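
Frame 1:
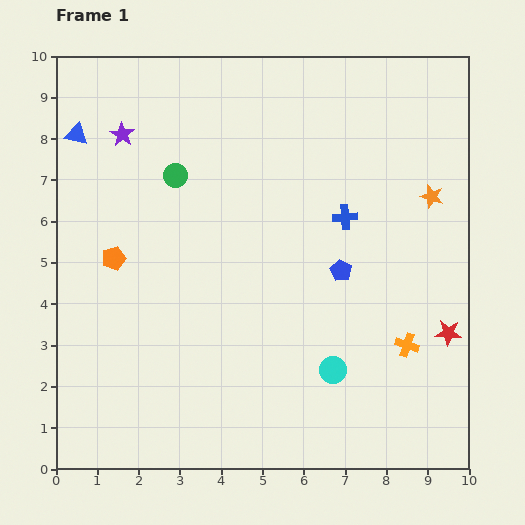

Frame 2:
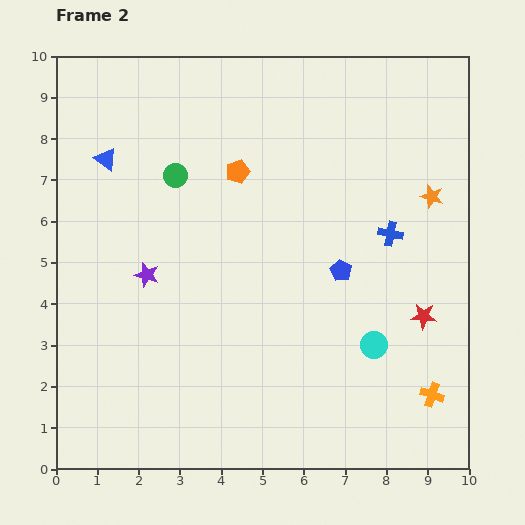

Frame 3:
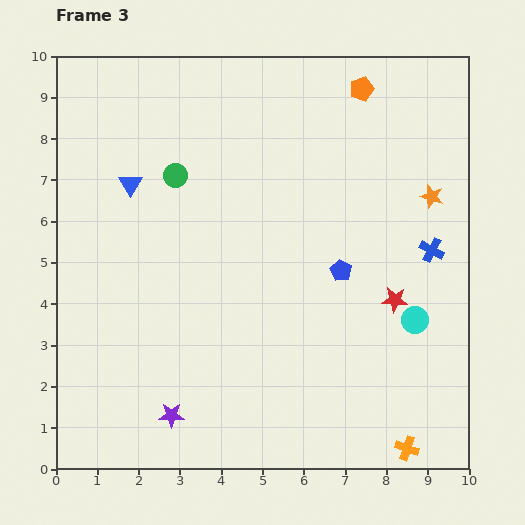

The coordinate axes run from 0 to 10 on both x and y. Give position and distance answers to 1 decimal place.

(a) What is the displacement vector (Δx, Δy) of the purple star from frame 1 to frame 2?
(0.6, -3.4)

The purple star was at (1.6, 8.1) in frame 1 and (2.2, 4.7) in frame 2.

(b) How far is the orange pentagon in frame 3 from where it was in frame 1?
7.3

The orange pentagon moved from (1.4, 5.1) to (7.4, 9.2), a distance of √(6.0² + 4.1²) ≈ 7.3.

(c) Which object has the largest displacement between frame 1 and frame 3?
the orange pentagon

(moved 7.3; next 6.9)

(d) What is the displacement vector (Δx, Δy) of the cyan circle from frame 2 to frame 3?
(1.0, 0.6)

The cyan circle was at (7.7, 3.0) in frame 2 and (8.7, 3.6) in frame 3.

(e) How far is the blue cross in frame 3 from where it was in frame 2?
1.1

The blue cross moved from (8.1, 5.7) to (9.1, 5.3), a distance of √(1.0² + 0.4²) ≈ 1.1.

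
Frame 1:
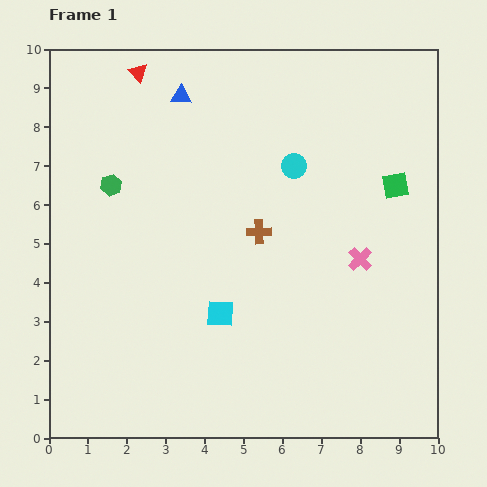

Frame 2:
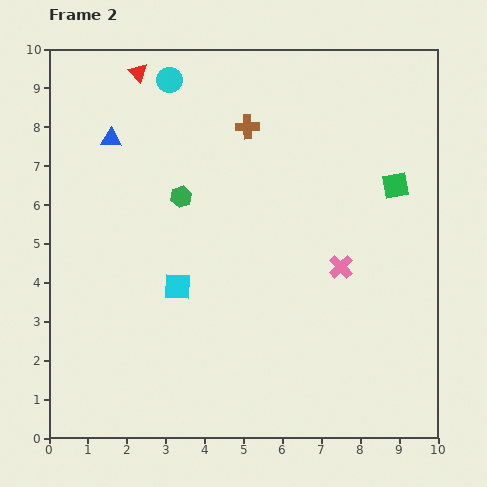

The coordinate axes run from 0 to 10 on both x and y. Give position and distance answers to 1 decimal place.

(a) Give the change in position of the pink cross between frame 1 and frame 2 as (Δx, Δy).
(-0.5, -0.2)

The pink cross was at (8.0, 4.6) in frame 1 and (7.5, 4.4) in frame 2.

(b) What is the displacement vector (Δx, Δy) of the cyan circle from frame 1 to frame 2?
(-3.2, 2.2)

The cyan circle was at (6.3, 7.0) in frame 1 and (3.1, 9.2) in frame 2.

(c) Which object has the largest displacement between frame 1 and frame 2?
the cyan circle

(moved 3.9; next 2.7)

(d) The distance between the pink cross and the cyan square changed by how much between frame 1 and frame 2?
+0.3

Distance in frame 1: 3.9. Distance in frame 2: 4.2.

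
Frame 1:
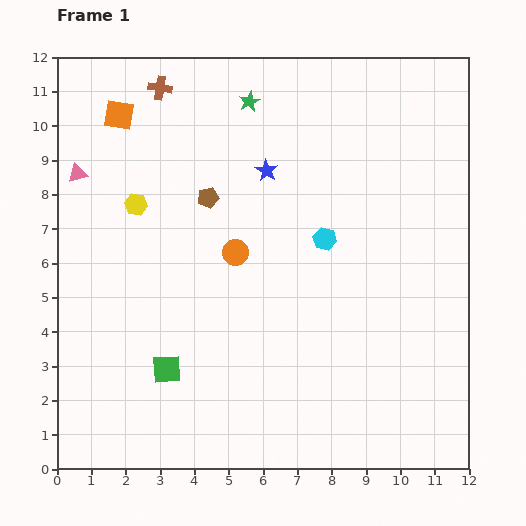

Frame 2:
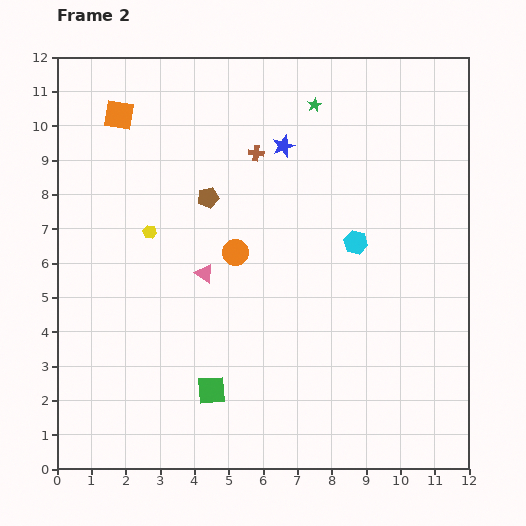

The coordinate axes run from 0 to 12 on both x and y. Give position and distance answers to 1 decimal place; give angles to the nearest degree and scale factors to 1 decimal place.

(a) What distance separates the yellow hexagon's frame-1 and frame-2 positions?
0.9

The yellow hexagon moved from (2.3, 7.7) to (2.7, 6.9), a distance of √(0.4² + 0.8²) ≈ 0.9.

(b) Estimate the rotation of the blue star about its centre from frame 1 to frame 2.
22° clockwise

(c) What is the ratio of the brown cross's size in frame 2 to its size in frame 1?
0.6×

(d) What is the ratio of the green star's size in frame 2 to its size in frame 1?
0.7×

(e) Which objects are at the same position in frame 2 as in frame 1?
the brown pentagon, the orange circle, the orange square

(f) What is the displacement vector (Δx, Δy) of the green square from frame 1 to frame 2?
(1.3, -0.6)

The green square was at (3.2, 2.9) in frame 1 and (4.5, 2.3) in frame 2.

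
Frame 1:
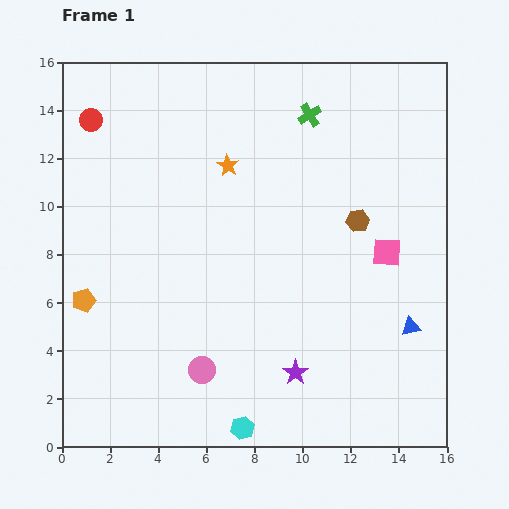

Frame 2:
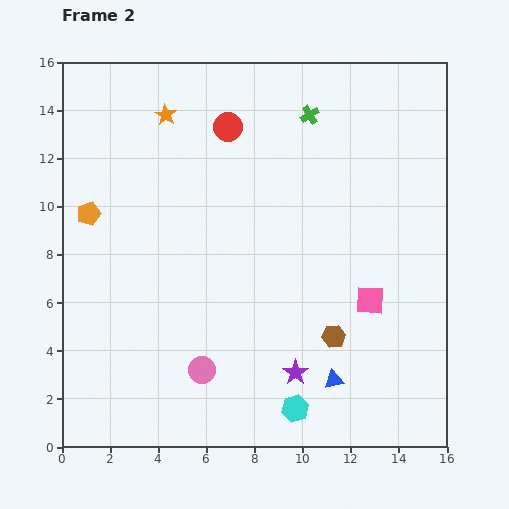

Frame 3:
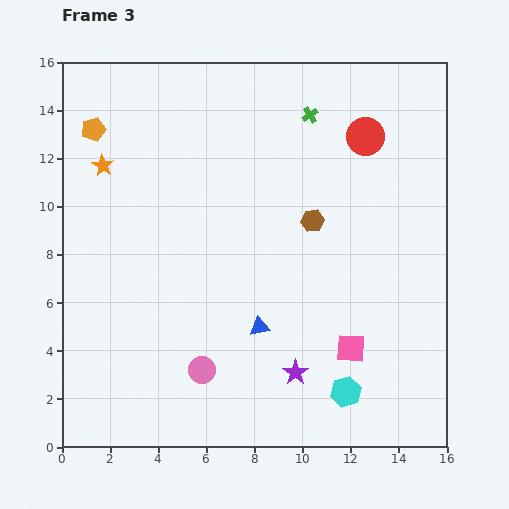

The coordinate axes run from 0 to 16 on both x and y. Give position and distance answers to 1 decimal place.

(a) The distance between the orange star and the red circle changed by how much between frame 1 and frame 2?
-3.4

Distance in frame 1: 6.0. Distance in frame 2: 2.6.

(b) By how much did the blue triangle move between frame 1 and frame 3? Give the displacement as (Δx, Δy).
(-6.3, 0.0)

The blue triangle was at (14.5, 5.0) in frame 1 and (8.2, 5.0) in frame 3.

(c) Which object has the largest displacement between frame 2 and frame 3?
the red circle

(moved 5.7; next 4.9)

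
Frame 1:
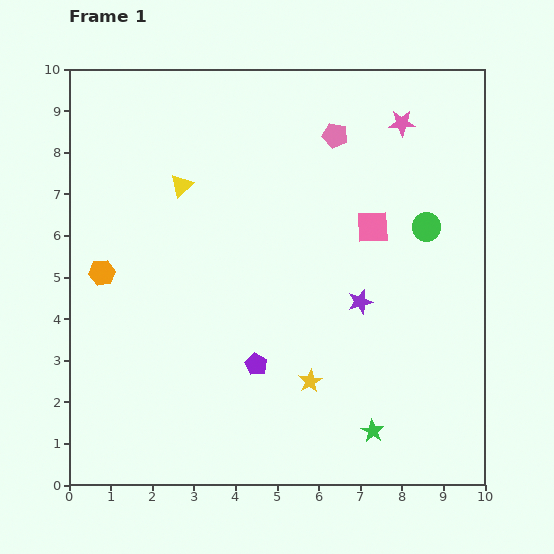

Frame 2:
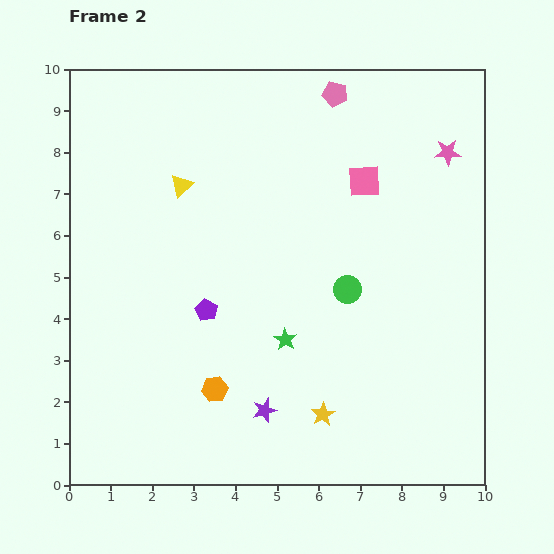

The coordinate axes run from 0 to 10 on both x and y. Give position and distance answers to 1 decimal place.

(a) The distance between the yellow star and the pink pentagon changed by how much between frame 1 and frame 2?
+1.8

Distance in frame 1: 5.9. Distance in frame 2: 7.7.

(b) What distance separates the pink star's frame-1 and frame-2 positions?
1.3

The pink star moved from (8.0, 8.7) to (9.1, 8.0), a distance of √(1.1² + 0.7²) ≈ 1.3.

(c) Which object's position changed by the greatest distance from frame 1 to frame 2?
the orange hexagon

(moved 3.9; next 3.5)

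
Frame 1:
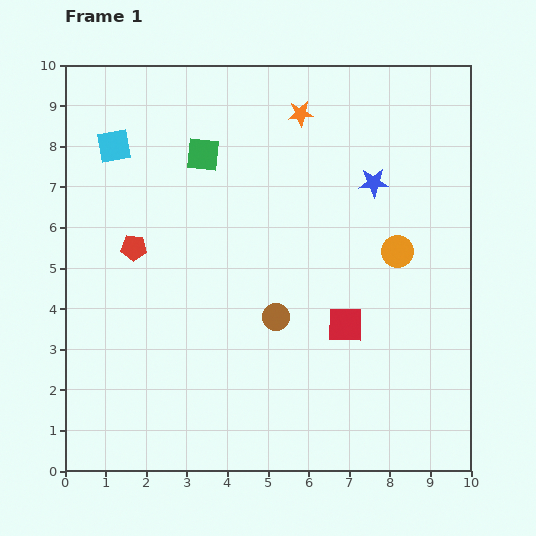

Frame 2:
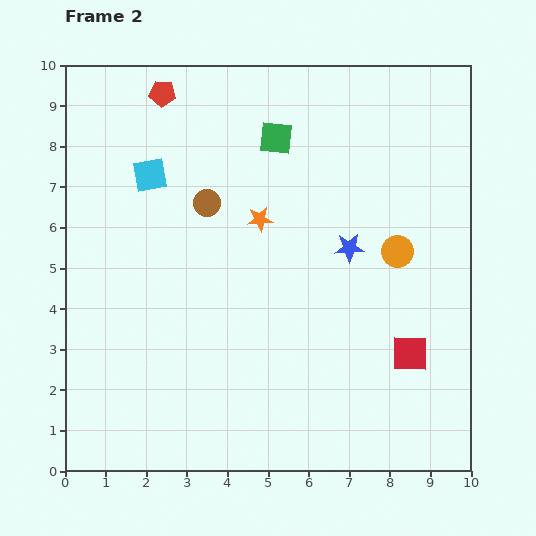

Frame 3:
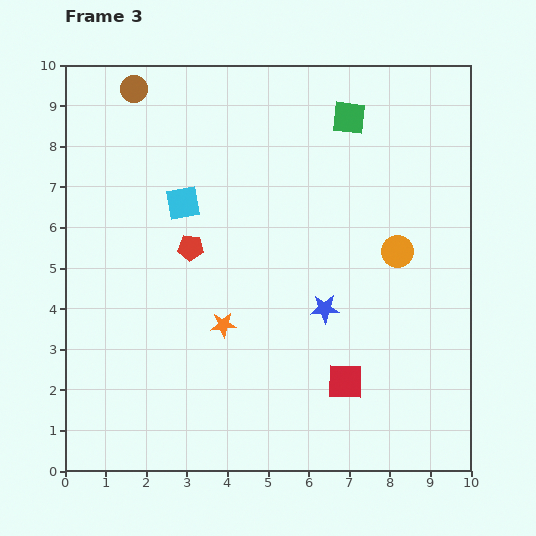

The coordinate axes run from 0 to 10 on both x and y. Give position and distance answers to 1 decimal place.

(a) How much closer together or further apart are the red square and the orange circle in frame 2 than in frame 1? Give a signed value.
+0.3

Distance in frame 1: 2.2. Distance in frame 2: 2.5.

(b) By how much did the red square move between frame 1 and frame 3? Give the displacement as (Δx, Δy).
(0.0, -1.4)

The red square was at (6.9, 3.6) in frame 1 and (6.9, 2.2) in frame 3.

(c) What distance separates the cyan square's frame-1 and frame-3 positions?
2.2

The cyan square moved from (1.2, 8.0) to (2.9, 6.6), a distance of √(1.7² + 1.4²) ≈ 2.2.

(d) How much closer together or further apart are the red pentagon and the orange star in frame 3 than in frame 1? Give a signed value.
-3.2

Distance in frame 1: 5.3. Distance in frame 3: 2.1.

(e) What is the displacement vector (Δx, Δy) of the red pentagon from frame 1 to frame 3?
(1.4, 0.0)

The red pentagon was at (1.7, 5.5) in frame 1 and (3.1, 5.5) in frame 3.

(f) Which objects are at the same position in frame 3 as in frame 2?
the orange circle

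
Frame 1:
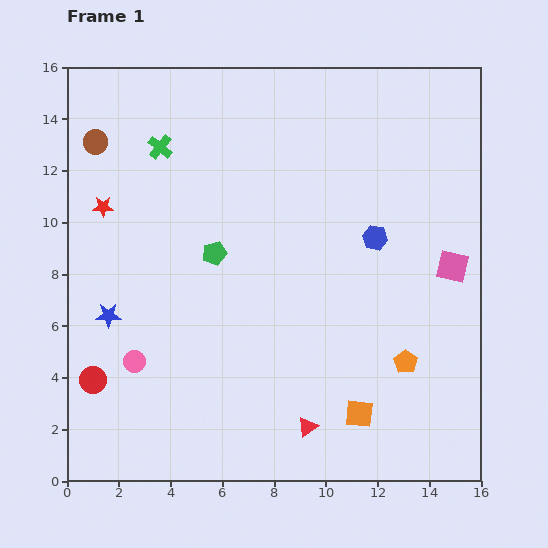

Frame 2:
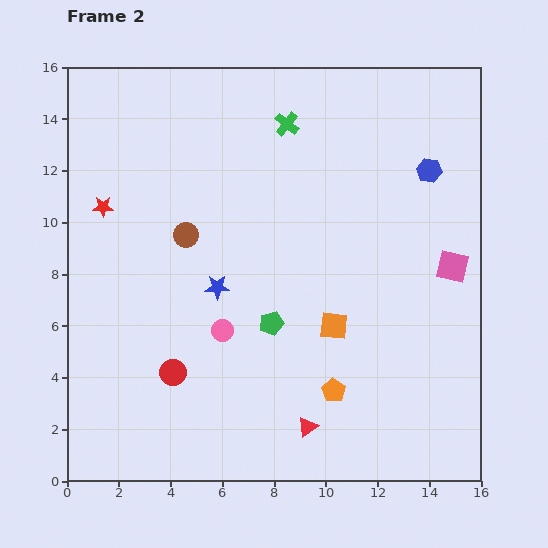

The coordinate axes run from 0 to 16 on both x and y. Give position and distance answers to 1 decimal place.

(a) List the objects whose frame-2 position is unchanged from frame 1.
the red star, the pink square, the red triangle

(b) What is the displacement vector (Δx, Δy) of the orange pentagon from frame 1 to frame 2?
(-2.8, -1.1)

The orange pentagon was at (13.1, 4.6) in frame 1 and (10.3, 3.5) in frame 2.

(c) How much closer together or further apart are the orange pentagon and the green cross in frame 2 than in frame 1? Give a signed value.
-2.1

Distance in frame 1: 12.6. Distance in frame 2: 10.5.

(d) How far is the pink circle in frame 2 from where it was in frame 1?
3.6

The pink circle moved from (2.6, 4.6) to (6.0, 5.8), a distance of √(3.4² + 1.2²) ≈ 3.6.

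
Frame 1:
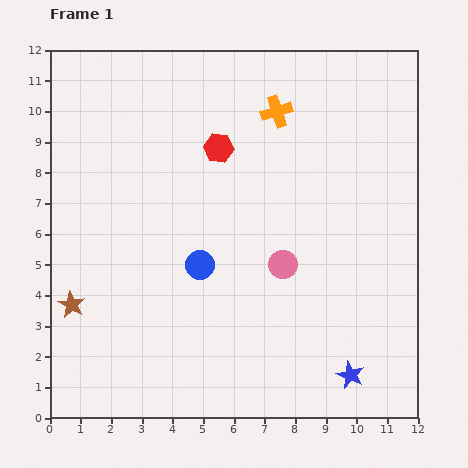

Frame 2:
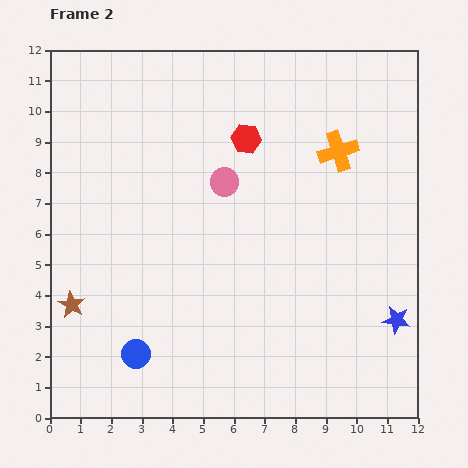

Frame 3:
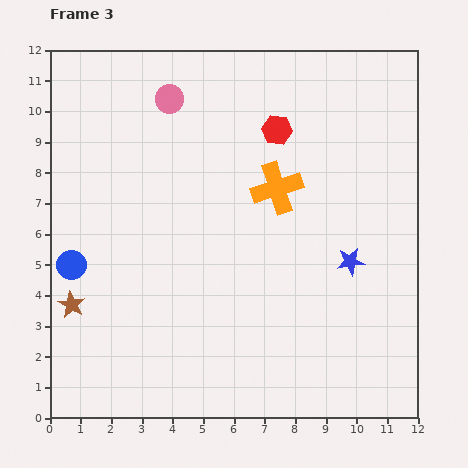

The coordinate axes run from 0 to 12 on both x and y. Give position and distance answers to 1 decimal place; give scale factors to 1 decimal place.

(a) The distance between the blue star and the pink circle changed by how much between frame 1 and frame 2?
+3.0

Distance in frame 1: 4.2. Distance in frame 2: 7.2.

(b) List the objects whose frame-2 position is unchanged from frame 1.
the brown star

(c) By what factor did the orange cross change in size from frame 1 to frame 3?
1.6×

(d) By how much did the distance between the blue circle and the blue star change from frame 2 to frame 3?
+0.5

Distance in frame 2: 8.6. Distance in frame 3: 9.1.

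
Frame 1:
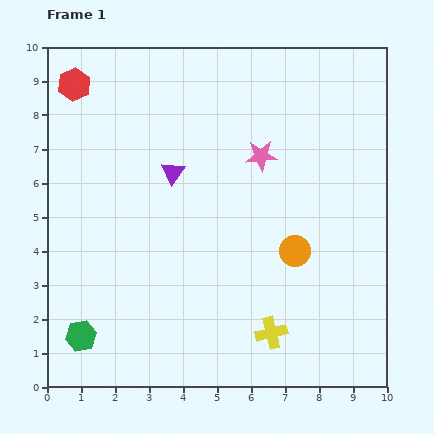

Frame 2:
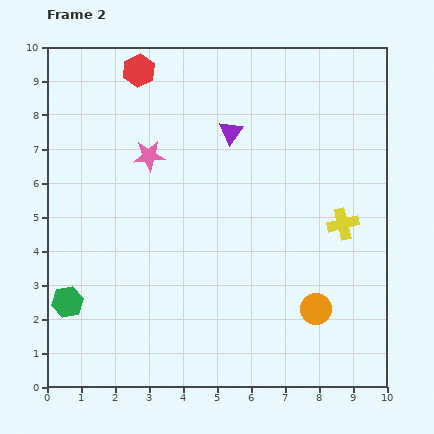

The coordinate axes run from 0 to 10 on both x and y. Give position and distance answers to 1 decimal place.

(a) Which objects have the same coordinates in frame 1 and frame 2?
none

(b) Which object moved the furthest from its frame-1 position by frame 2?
the yellow cross

(moved 3.8; next 3.3)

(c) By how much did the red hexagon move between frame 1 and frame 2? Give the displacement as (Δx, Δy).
(1.9, 0.4)

The red hexagon was at (0.8, 8.9) in frame 1 and (2.7, 9.3) in frame 2.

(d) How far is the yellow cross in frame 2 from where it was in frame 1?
3.8

The yellow cross moved from (6.6, 1.6) to (8.7, 4.8), a distance of √(2.1² + 3.2²) ≈ 3.8.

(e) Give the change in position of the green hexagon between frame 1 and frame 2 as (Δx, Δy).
(-0.4, 1.0)

The green hexagon was at (1.0, 1.5) in frame 1 and (0.6, 2.5) in frame 2.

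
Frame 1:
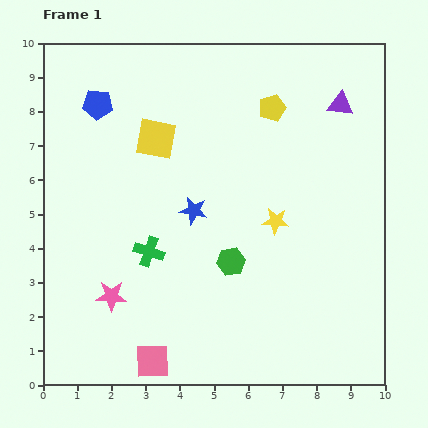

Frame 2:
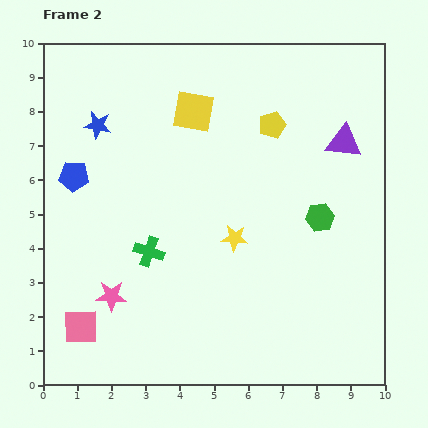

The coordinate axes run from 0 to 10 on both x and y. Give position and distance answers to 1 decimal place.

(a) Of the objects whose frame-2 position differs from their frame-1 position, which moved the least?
the yellow pentagon

(moved 0.5)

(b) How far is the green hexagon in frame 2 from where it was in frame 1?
2.9

The green hexagon moved from (5.5, 3.6) to (8.1, 4.9), a distance of √(2.6² + 1.3²) ≈ 2.9.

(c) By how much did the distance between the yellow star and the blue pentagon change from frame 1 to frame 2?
-1.2

Distance in frame 1: 6.2. Distance in frame 2: 5.0.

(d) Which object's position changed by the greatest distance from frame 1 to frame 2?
the blue star

(moved 3.8; next 2.9)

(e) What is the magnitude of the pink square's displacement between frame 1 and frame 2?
2.3

The pink square moved from (3.2, 0.7) to (1.1, 1.7), a distance of √(2.1² + 1.0²) ≈ 2.3.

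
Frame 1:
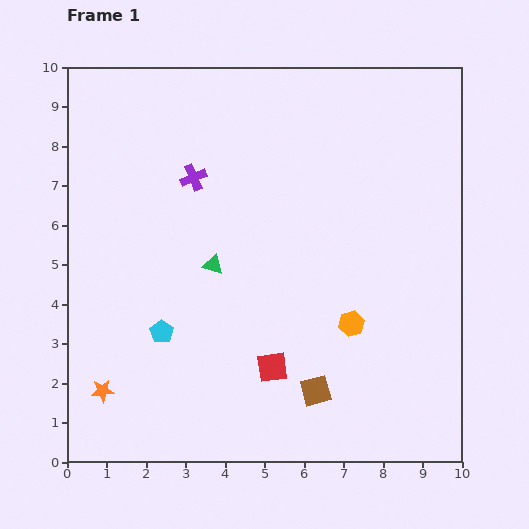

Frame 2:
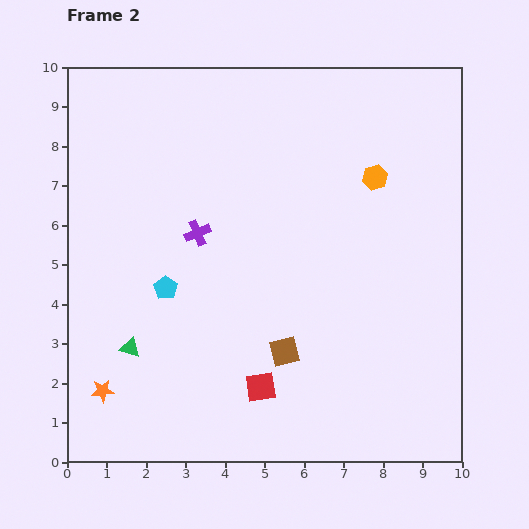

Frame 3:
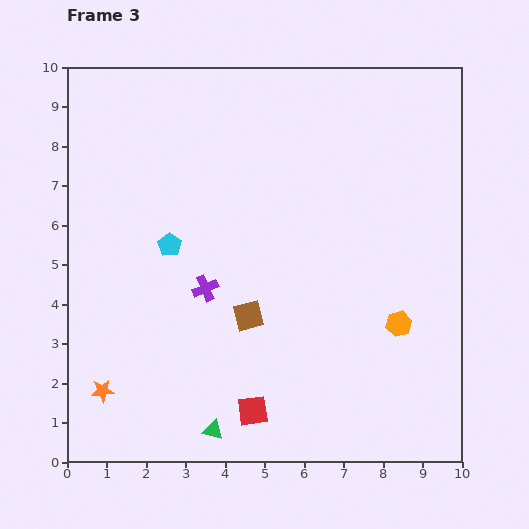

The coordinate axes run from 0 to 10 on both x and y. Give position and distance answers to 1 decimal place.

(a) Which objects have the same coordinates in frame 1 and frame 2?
the orange star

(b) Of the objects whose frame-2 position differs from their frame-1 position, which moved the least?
the red square

(moved 0.6)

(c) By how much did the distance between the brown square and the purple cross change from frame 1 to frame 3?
-4.9

Distance in frame 1: 6.2. Distance in frame 3: 1.3.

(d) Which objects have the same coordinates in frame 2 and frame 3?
the orange star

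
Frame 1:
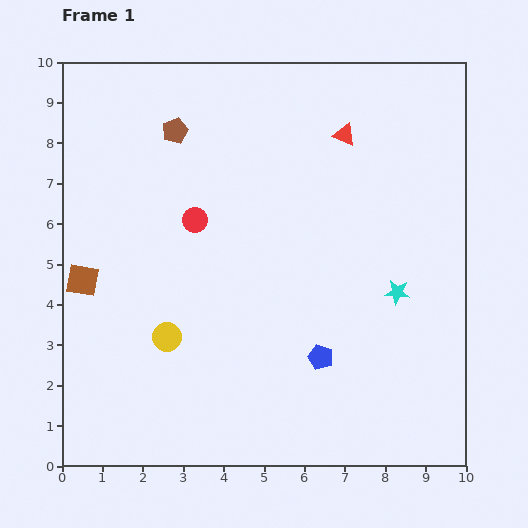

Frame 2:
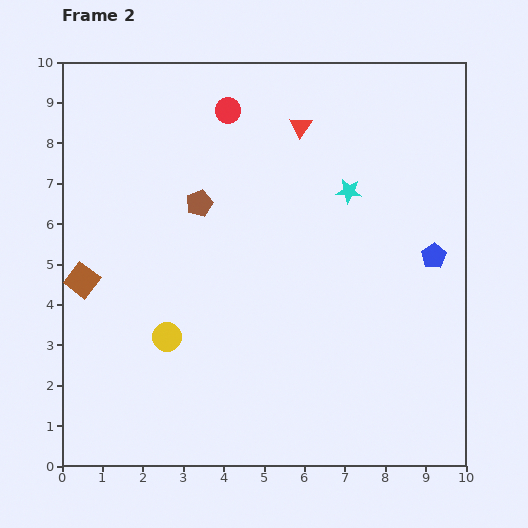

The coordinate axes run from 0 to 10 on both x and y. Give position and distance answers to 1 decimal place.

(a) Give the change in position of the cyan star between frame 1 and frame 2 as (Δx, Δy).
(-1.2, 2.5)

The cyan star was at (8.3, 4.3) in frame 1 and (7.1, 6.8) in frame 2.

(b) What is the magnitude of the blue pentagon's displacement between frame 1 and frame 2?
3.8

The blue pentagon moved from (6.4, 2.7) to (9.2, 5.2), a distance of √(2.8² + 2.5²) ≈ 3.8.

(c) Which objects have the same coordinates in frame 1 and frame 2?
the brown square, the yellow circle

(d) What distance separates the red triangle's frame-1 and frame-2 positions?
1.1

The red triangle moved from (7.0, 8.2) to (5.9, 8.4), a distance of √(1.1² + 0.2²) ≈ 1.1.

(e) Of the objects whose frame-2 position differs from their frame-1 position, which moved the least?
the red triangle

(moved 1.1)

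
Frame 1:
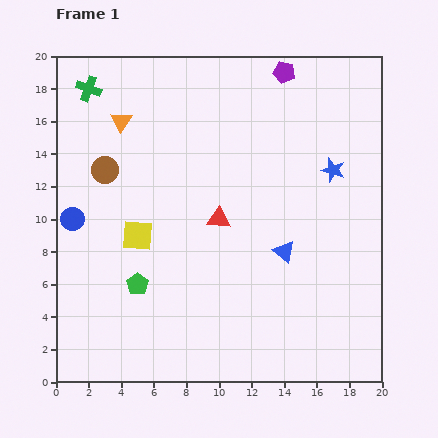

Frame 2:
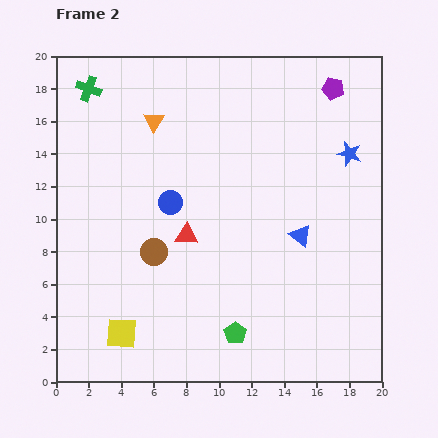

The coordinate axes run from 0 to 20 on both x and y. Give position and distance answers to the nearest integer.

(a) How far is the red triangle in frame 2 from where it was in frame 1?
2

The red triangle moved from (10, 10) to (8, 9), a distance of √(2² + 1²) ≈ 2.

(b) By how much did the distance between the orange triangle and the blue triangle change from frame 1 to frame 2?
-2

Distance in frame 1: 13. Distance in frame 2: 11.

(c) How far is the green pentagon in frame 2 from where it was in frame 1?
7

The green pentagon moved from (5, 6) to (11, 3), a distance of √(6² + 3²) ≈ 7.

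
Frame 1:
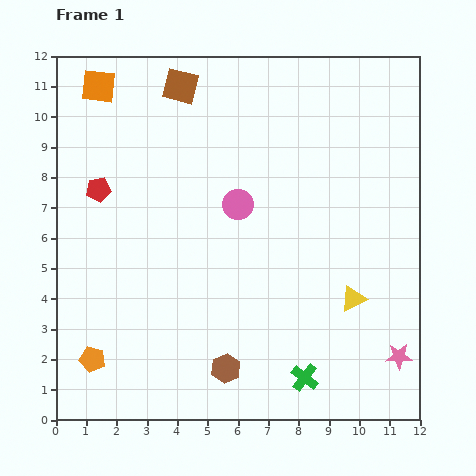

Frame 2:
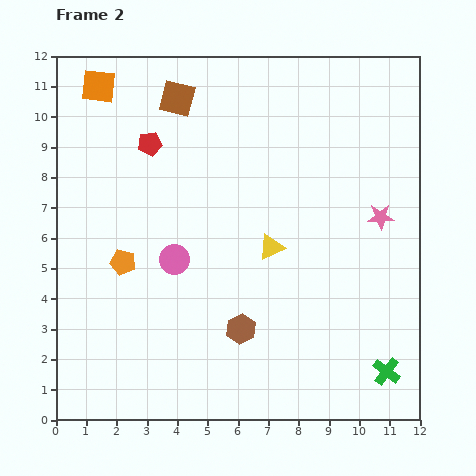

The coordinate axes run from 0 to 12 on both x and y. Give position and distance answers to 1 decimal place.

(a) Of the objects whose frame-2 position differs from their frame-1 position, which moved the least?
the brown square

(moved 0.4)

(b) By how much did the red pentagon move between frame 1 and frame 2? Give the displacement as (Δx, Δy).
(1.7, 1.5)

The red pentagon was at (1.4, 7.6) in frame 1 and (3.1, 9.1) in frame 2.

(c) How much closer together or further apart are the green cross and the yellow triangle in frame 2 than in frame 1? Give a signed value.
+2.5

Distance in frame 1: 3.1. Distance in frame 2: 5.6.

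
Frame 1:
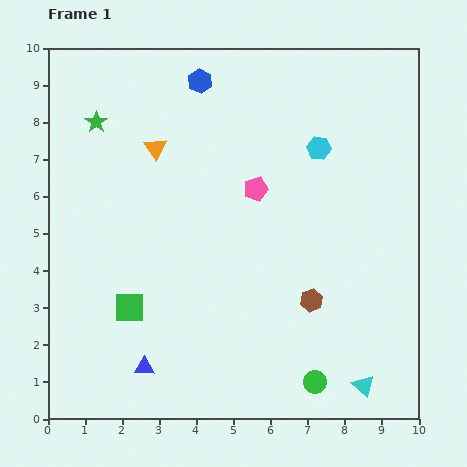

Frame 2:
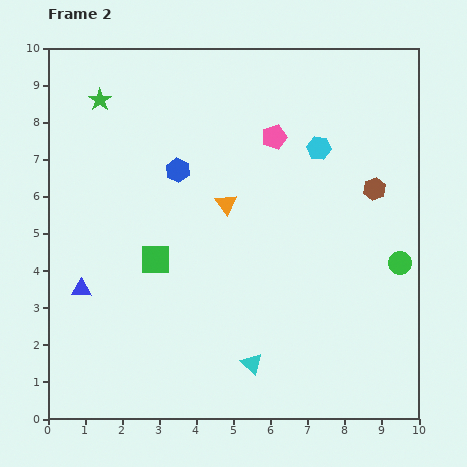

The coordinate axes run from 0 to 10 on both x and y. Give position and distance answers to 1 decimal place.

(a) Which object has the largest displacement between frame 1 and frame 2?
the green circle

(moved 3.9; next 3.4)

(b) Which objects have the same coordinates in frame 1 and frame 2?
the cyan hexagon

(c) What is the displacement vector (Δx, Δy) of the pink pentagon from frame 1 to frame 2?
(0.5, 1.4)

The pink pentagon was at (5.6, 6.2) in frame 1 and (6.1, 7.6) in frame 2.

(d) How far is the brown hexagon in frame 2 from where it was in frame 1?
3.4

The brown hexagon moved from (7.1, 3.2) to (8.8, 6.2), a distance of √(1.7² + 3.0²) ≈ 3.4.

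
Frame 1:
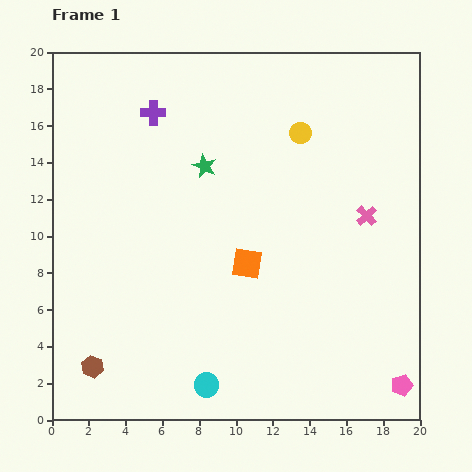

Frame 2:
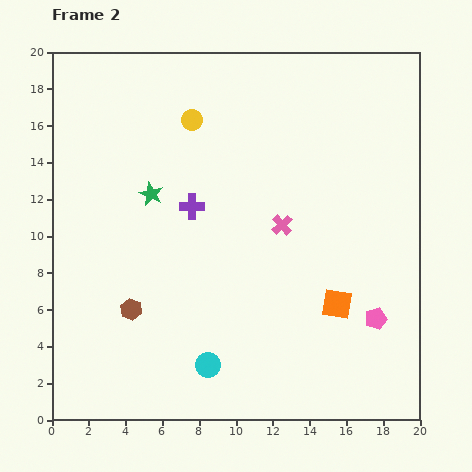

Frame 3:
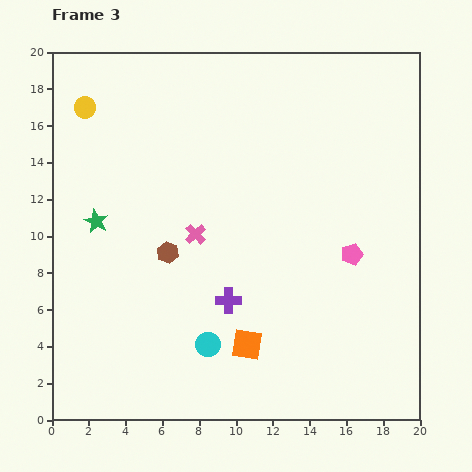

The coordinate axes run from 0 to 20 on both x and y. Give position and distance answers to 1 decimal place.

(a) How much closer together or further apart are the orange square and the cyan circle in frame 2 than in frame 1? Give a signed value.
+0.7

Distance in frame 1: 7.0. Distance in frame 2: 7.7.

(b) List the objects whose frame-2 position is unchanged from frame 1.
none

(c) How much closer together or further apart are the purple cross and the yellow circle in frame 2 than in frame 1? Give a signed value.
-3.4

Distance in frame 1: 8.1. Distance in frame 2: 4.7.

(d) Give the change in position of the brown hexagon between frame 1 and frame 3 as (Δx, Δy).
(4.1, 6.2)

The brown hexagon was at (2.2, 2.9) in frame 1 and (6.3, 9.1) in frame 3.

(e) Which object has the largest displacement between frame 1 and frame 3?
the yellow circle

(moved 11.8; next 11.0)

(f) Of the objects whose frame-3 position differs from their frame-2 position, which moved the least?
the cyan circle

(moved 1.1)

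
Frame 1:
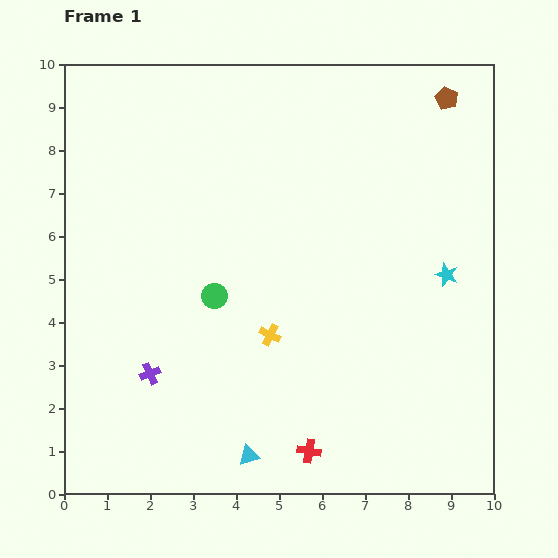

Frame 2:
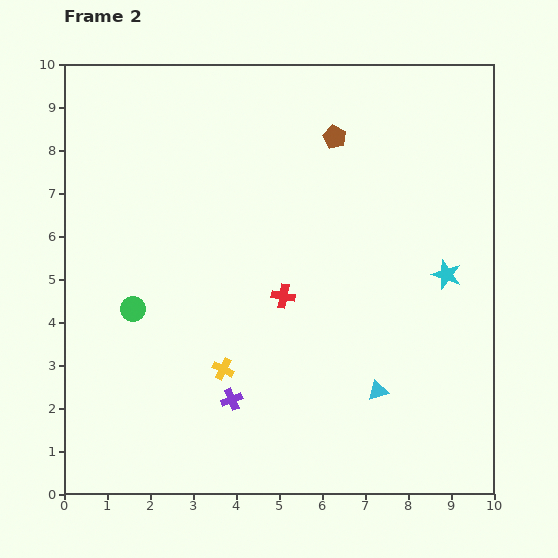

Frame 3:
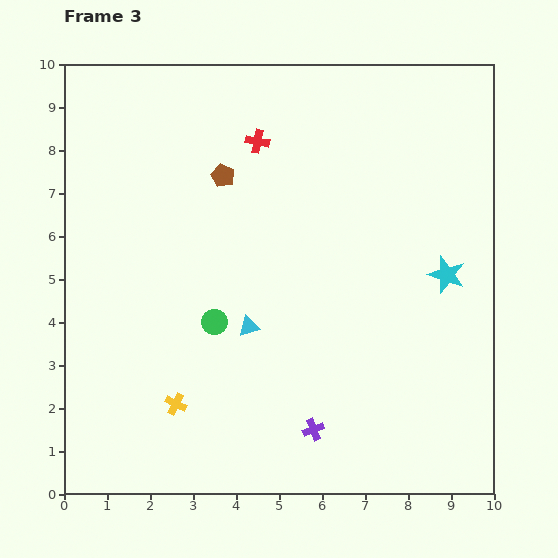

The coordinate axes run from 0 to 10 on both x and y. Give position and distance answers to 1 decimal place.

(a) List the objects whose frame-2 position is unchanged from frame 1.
the cyan star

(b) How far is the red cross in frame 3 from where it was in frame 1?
7.3

The red cross moved from (5.7, 1.0) to (4.5, 8.2), a distance of √(1.2² + 7.2²) ≈ 7.3.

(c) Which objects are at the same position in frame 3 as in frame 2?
the cyan star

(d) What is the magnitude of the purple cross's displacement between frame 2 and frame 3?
2.0

The purple cross moved from (3.9, 2.2) to (5.8, 1.5), a distance of √(1.9² + 0.7²) ≈ 2.0.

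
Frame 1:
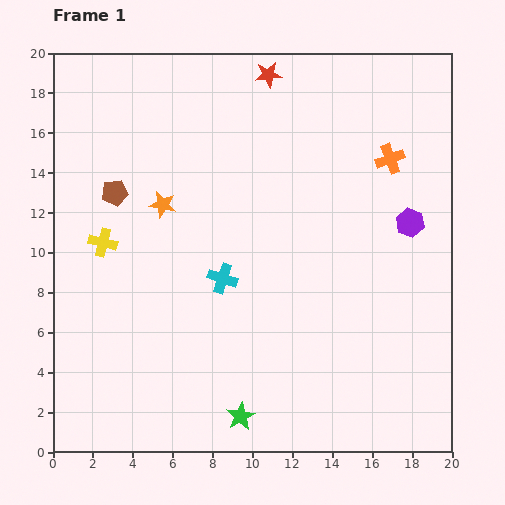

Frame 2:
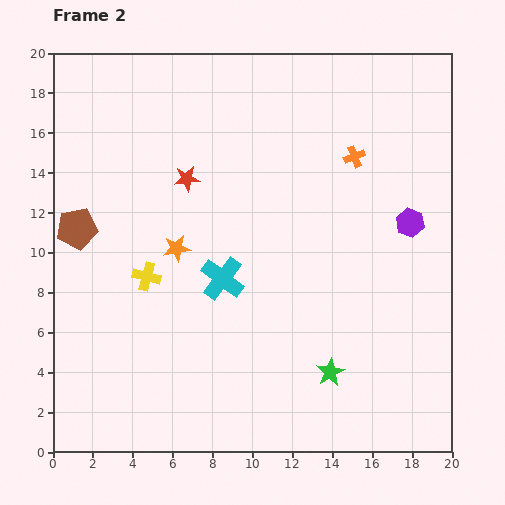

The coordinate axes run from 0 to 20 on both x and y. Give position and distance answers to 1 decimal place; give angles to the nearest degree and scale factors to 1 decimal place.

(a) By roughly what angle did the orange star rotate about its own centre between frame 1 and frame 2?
21° counter-clockwise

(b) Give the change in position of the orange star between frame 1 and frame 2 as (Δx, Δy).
(0.7, -2.2)

The orange star was at (5.5, 12.4) in frame 1 and (6.2, 10.2) in frame 2.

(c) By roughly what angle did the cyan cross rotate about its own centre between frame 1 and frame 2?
19° clockwise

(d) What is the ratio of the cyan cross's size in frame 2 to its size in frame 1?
1.5×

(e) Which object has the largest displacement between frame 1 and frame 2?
the red star

(moved 6.6; next 5.0)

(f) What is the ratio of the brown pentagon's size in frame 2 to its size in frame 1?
1.6×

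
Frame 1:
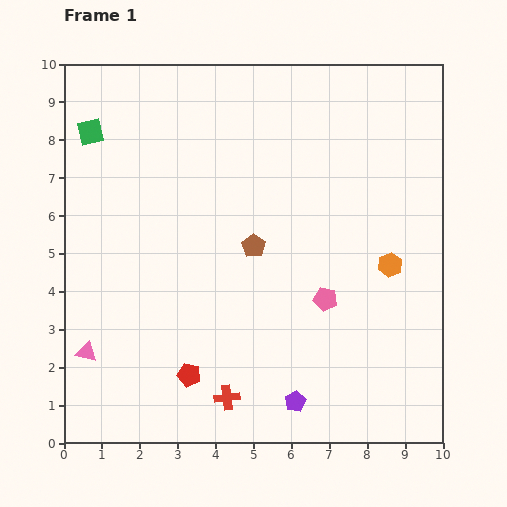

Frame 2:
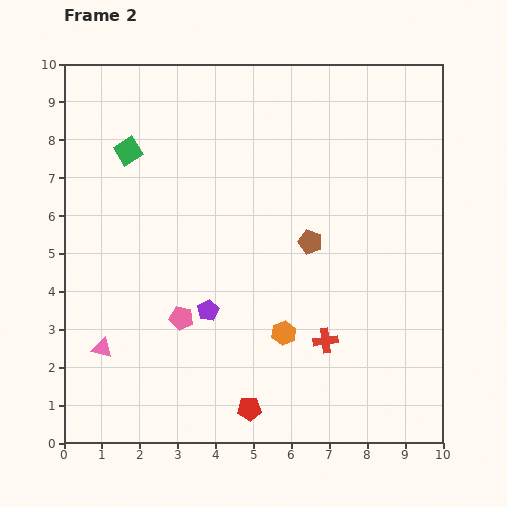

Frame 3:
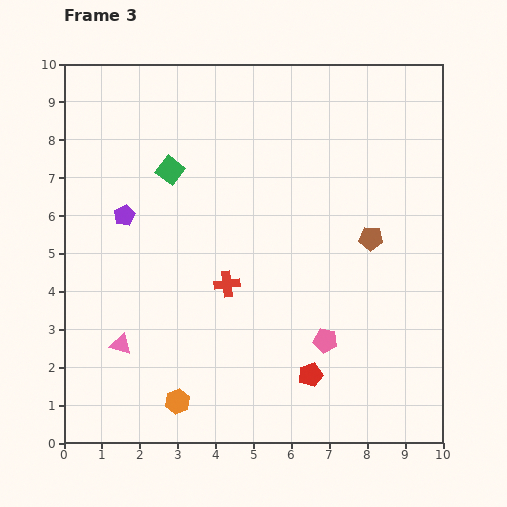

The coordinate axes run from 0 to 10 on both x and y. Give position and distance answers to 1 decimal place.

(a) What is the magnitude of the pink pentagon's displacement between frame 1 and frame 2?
3.8

The pink pentagon moved from (6.9, 3.8) to (3.1, 3.3), a distance of √(3.8² + 0.5²) ≈ 3.8.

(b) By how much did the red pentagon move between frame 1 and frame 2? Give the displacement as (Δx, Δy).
(1.6, -0.9)

The red pentagon was at (3.3, 1.8) in frame 1 and (4.9, 0.9) in frame 2.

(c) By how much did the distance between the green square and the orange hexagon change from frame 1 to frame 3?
-2.5

Distance in frame 1: 8.6. Distance in frame 3: 6.1.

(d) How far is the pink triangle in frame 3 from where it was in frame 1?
0.9

The pink triangle moved from (0.6, 2.4) to (1.5, 2.6), a distance of √(0.9² + 0.2²) ≈ 0.9.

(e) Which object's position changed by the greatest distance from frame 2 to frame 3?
the pink pentagon

(moved 3.8; next 3.3)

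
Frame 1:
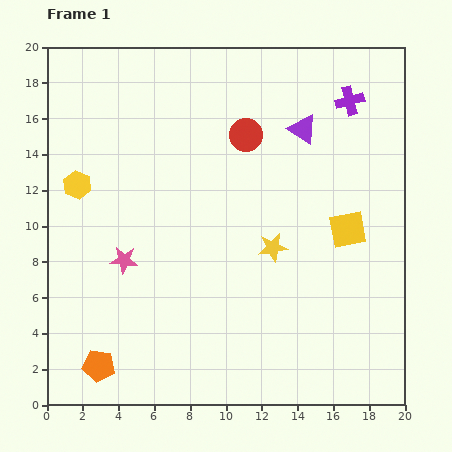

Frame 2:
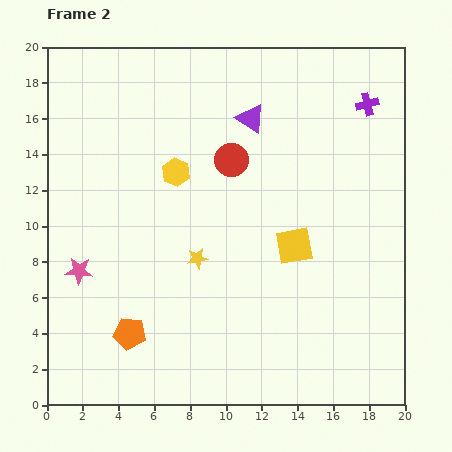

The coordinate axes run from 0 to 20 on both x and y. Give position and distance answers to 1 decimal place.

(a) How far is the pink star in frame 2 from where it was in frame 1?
2.6

The pink star moved from (4.3, 8.1) to (1.8, 7.5), a distance of √(2.5² + 0.6²) ≈ 2.6.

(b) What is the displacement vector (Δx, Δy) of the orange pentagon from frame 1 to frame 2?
(1.7, 1.8)

The orange pentagon was at (2.9, 2.2) in frame 1 and (4.6, 4.0) in frame 2.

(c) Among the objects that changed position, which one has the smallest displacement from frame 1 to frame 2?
the purple cross

(moved 1.0)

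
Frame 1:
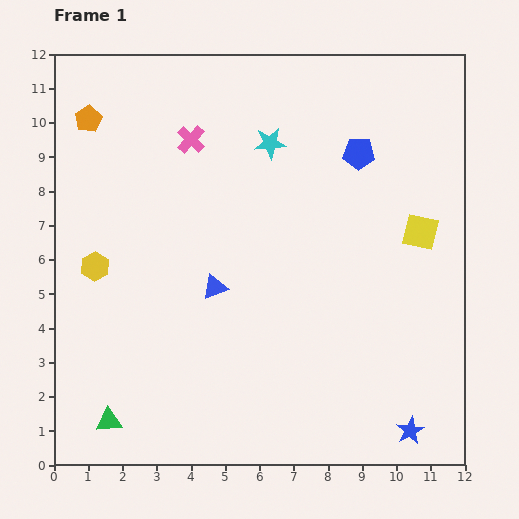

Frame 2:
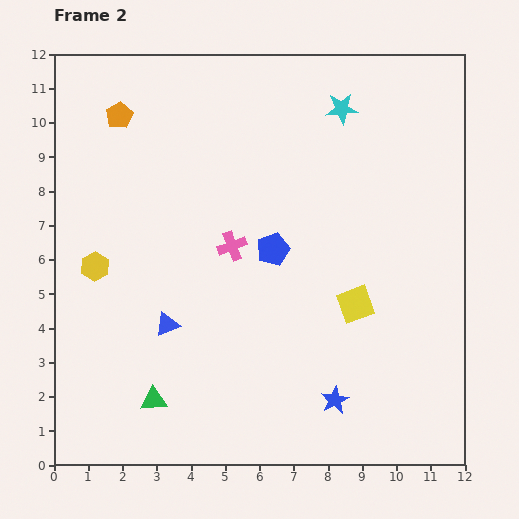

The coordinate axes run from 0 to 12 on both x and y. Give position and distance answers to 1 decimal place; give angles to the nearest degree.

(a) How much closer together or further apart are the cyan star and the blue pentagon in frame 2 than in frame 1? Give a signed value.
+2.0

Distance in frame 1: 2.6. Distance in frame 2: 4.6.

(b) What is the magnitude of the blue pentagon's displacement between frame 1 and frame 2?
3.8

The blue pentagon moved from (8.9, 9.1) to (6.4, 6.3), a distance of √(2.5² + 2.8²) ≈ 3.8.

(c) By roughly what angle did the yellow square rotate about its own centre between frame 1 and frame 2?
33° counter-clockwise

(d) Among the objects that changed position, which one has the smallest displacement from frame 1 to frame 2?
the orange pentagon

(moved 0.9)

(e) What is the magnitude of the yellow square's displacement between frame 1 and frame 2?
2.8

The yellow square moved from (10.7, 6.8) to (8.8, 4.7), a distance of √(1.9² + 2.1²) ≈ 2.8.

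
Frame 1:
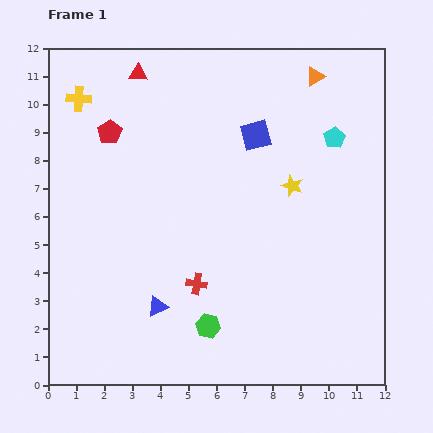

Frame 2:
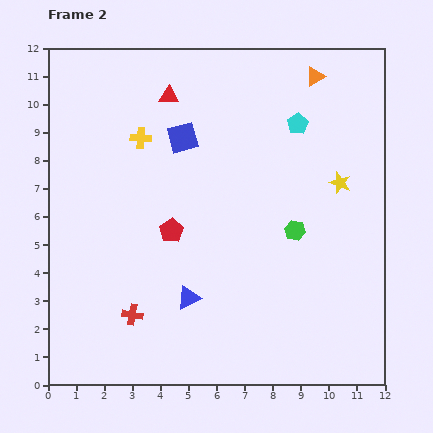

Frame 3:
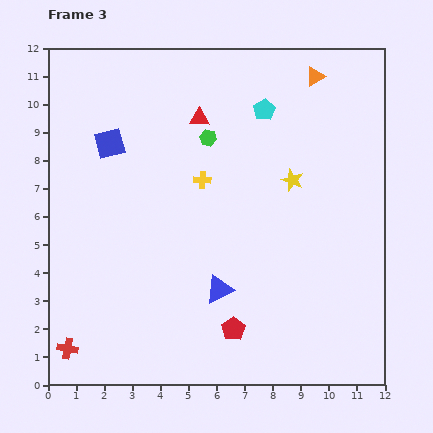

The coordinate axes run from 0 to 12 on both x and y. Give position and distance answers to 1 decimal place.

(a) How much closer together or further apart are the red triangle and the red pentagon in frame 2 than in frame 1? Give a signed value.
+2.5

Distance in frame 1: 2.3. Distance in frame 2: 4.8.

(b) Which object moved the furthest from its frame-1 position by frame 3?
the red pentagon

(moved 8.3; next 6.7)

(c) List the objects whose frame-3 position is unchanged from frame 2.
the orange triangle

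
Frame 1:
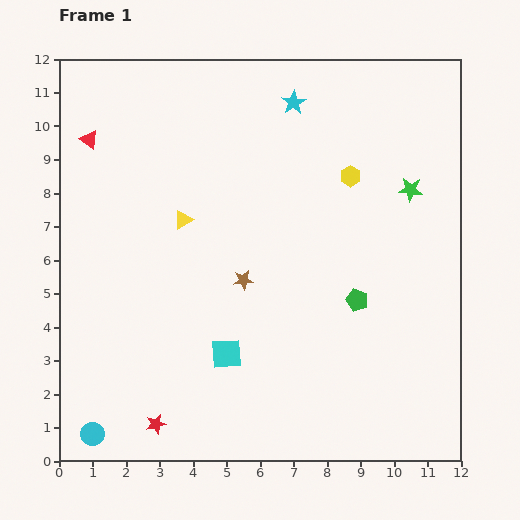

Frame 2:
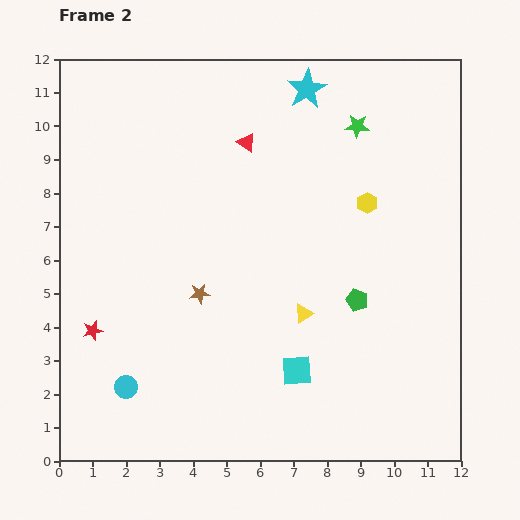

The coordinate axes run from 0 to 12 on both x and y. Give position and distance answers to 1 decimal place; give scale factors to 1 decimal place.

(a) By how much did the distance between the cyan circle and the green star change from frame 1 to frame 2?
-1.6

Distance in frame 1: 12.0. Distance in frame 2: 10.4.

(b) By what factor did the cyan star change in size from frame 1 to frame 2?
1.7×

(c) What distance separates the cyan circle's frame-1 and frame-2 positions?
1.7

The cyan circle moved from (1.0, 0.8) to (2.0, 2.2), a distance of √(1.0² + 1.4²) ≈ 1.7.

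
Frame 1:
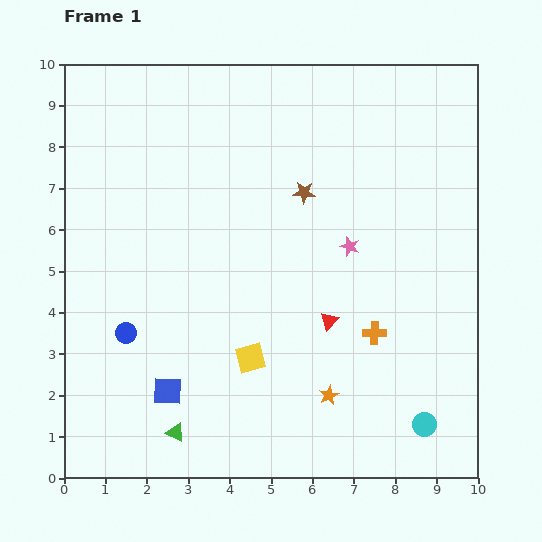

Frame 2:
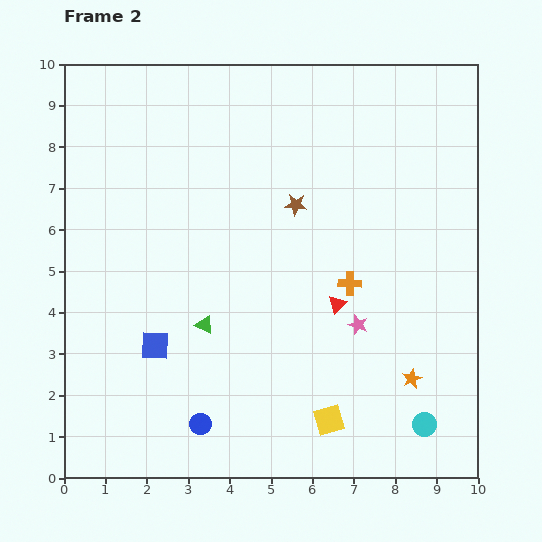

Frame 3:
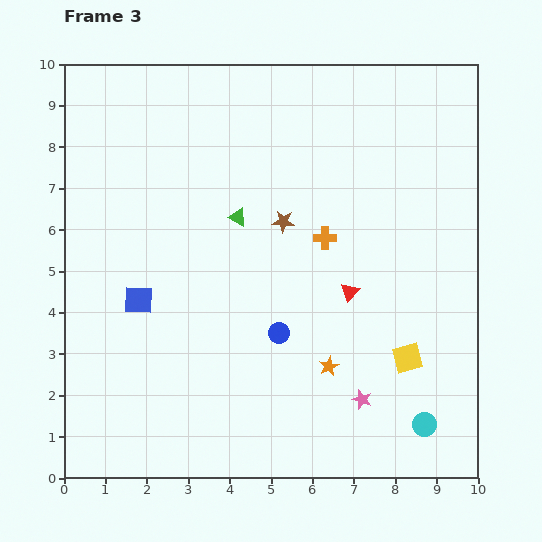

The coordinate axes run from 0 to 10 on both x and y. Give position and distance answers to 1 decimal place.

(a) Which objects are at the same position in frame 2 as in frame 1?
the cyan circle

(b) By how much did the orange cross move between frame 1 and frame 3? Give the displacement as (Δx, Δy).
(-1.2, 2.3)

The orange cross was at (7.5, 3.5) in frame 1 and (6.3, 5.8) in frame 3.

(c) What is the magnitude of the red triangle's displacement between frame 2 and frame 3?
0.4

The red triangle moved from (6.6, 4.2) to (6.9, 4.5), a distance of √(0.3² + 0.3²) ≈ 0.4.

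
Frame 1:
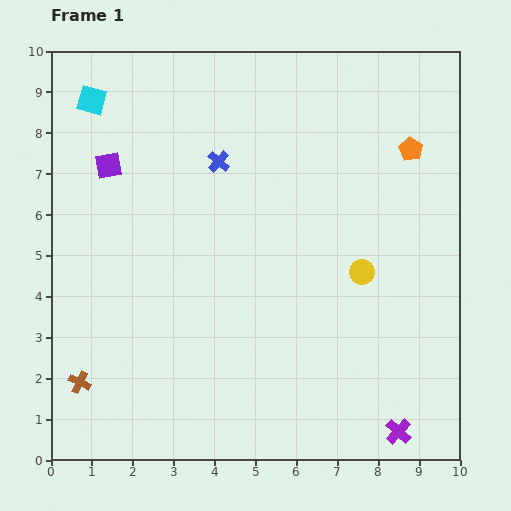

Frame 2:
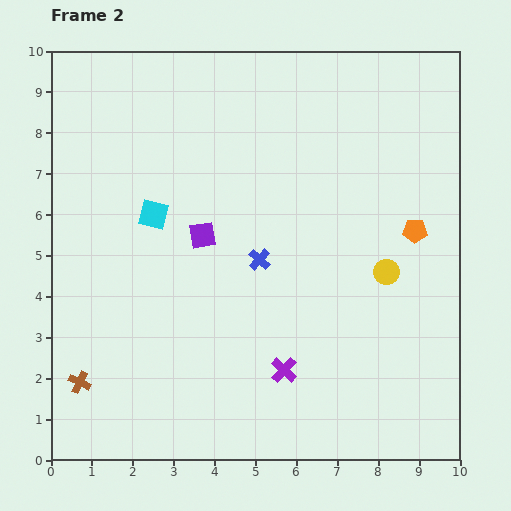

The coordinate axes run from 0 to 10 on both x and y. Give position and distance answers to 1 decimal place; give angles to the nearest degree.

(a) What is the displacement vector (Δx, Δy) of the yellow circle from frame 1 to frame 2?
(0.6, 0.0)

The yellow circle was at (7.6, 4.6) in frame 1 and (8.2, 4.6) in frame 2.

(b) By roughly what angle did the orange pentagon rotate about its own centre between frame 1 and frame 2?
31° counter-clockwise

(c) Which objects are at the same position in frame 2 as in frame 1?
the brown cross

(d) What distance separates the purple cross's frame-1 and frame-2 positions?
3.2

The purple cross moved from (8.5, 0.7) to (5.7, 2.2), a distance of √(2.8² + 1.5²) ≈ 3.2.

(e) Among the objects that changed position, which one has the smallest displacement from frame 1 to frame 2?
the yellow circle

(moved 0.6)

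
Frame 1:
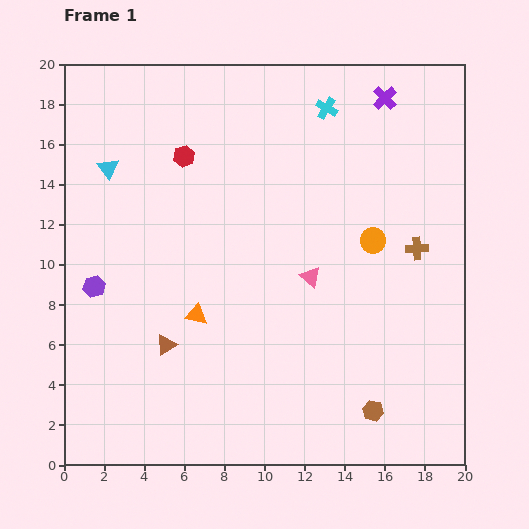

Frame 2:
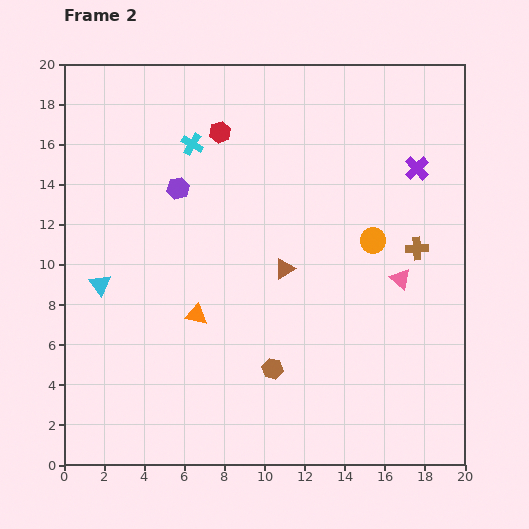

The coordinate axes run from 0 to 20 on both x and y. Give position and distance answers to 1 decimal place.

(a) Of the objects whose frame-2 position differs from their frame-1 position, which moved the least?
the red hexagon

(moved 2.2)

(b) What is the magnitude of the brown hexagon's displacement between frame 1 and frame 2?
5.4

The brown hexagon moved from (15.4, 2.7) to (10.4, 4.8), a distance of √(5.0² + 2.1²) ≈ 5.4.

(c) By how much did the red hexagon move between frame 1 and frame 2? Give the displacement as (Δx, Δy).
(1.8, 1.2)

The red hexagon was at (6.0, 15.4) in frame 1 and (7.8, 16.6) in frame 2.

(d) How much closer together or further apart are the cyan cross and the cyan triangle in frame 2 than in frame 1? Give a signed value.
-2.9

Distance in frame 1: 11.3. Distance in frame 2: 8.4.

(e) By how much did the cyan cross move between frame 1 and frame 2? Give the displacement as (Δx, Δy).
(-6.7, -1.8)

The cyan cross was at (13.1, 17.8) in frame 1 and (6.4, 16.0) in frame 2.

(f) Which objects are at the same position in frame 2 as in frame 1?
the brown cross, the orange triangle, the orange circle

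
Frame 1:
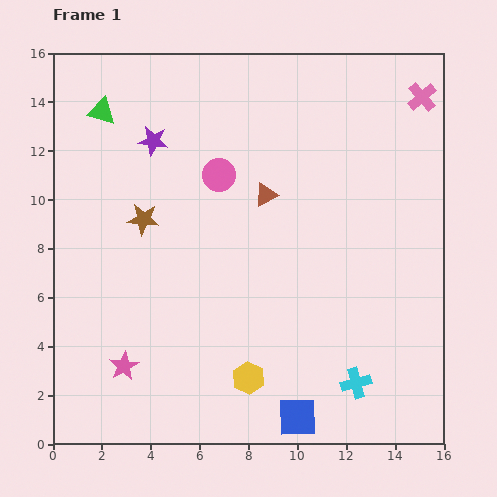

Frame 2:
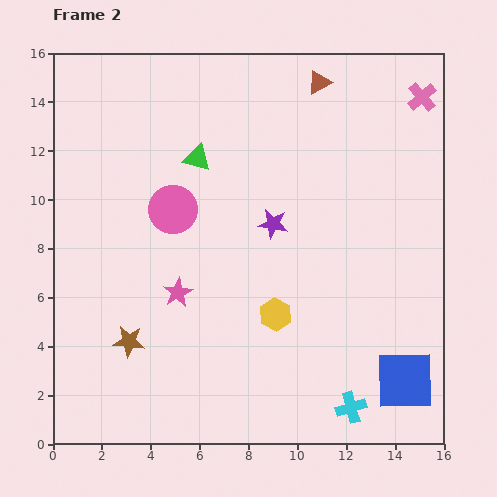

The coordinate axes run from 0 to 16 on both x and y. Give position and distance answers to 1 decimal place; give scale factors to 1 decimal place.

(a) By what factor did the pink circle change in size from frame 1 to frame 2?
1.5×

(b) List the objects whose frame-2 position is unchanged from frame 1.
the pink cross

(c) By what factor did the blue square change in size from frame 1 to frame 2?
1.5×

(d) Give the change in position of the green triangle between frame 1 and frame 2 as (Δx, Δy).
(3.9, -1.9)

The green triangle was at (2.0, 13.6) in frame 1 and (5.9, 11.7) in frame 2.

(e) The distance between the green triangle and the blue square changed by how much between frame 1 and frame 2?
-2.3

Distance in frame 1: 14.8. Distance in frame 2: 12.5.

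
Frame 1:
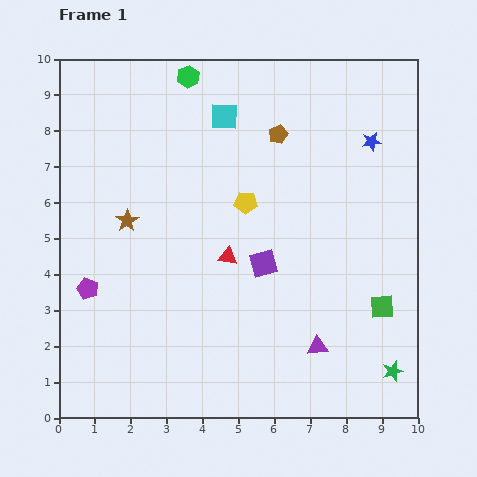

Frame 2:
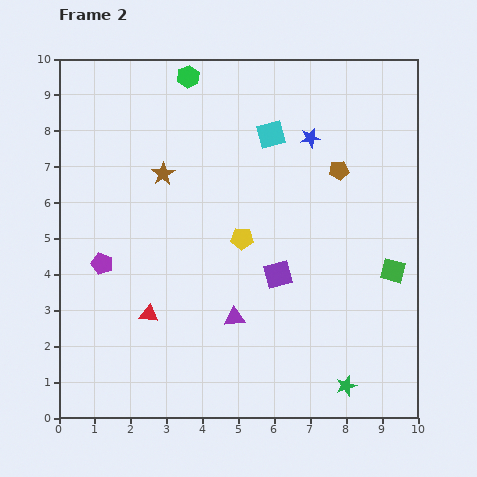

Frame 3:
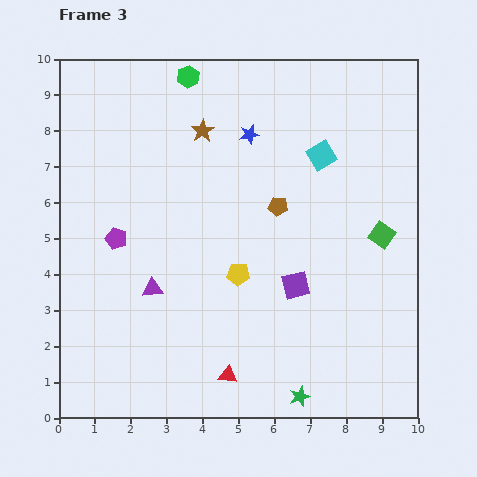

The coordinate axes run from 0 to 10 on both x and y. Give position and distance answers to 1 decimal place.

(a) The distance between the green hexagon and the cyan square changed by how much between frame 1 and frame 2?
+1.3

Distance in frame 1: 1.5. Distance in frame 2: 2.8.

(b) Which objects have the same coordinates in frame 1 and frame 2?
the green hexagon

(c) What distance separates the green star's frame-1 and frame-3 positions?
2.7

The green star moved from (9.3, 1.3) to (6.7, 0.6), a distance of √(2.6² + 0.7²) ≈ 2.7.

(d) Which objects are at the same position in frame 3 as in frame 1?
the green hexagon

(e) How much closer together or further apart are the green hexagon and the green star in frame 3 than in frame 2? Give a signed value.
-0.3

Distance in frame 2: 9.7. Distance in frame 3: 9.4.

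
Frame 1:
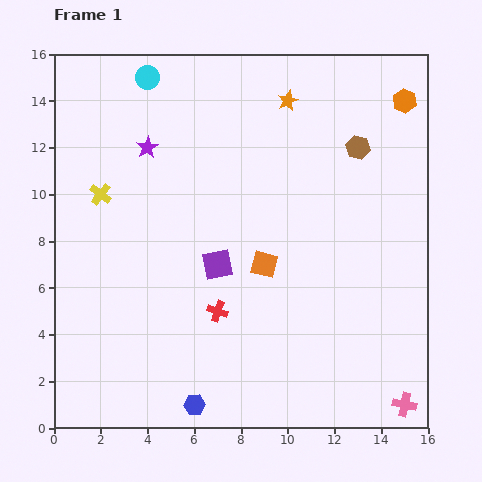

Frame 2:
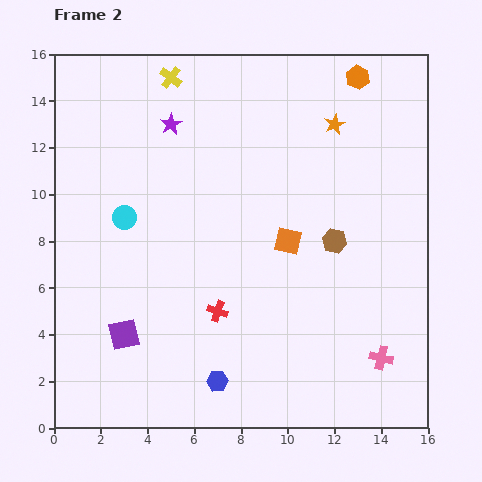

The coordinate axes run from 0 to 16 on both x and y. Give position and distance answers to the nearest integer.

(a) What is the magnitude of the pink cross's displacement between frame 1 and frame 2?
2

The pink cross moved from (15, 1) to (14, 3), a distance of √(1² + 2²) ≈ 2.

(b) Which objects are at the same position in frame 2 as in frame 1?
the red cross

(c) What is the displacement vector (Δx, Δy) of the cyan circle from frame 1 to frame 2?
(-1, -6)

The cyan circle was at (4, 15) in frame 1 and (3, 9) in frame 2.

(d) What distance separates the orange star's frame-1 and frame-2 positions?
2

The orange star moved from (10, 14) to (12, 13), a distance of √(2² + 1²) ≈ 2.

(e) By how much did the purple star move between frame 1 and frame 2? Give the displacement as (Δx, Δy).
(1, 1)

The purple star was at (4, 12) in frame 1 and (5, 13) in frame 2.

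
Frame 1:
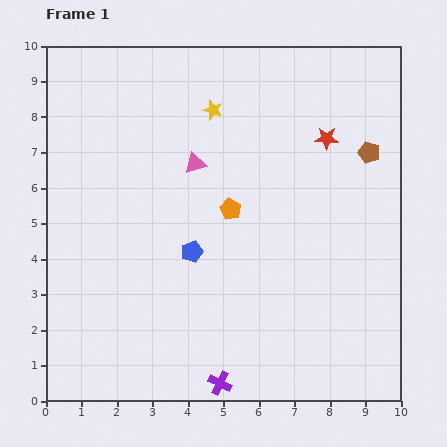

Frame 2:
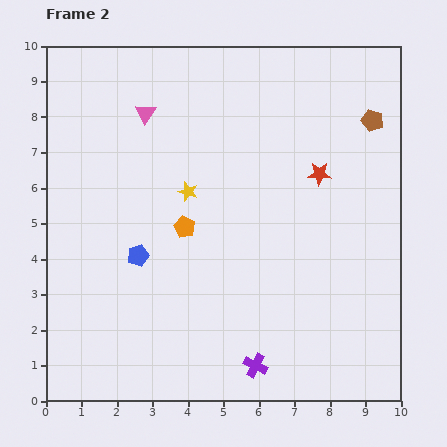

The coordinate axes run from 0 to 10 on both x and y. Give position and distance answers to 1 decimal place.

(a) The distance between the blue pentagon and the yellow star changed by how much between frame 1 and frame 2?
-1.7

Distance in frame 1: 4.0. Distance in frame 2: 2.3.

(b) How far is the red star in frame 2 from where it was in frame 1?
1.0

The red star moved from (7.9, 7.4) to (7.7, 6.4), a distance of √(0.2² + 1.0²) ≈ 1.0.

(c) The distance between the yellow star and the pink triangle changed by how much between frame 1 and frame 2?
+0.9

Distance in frame 1: 1.6. Distance in frame 2: 2.5.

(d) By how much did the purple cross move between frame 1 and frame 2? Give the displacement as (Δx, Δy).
(1.0, 0.5)

The purple cross was at (4.9, 0.5) in frame 1 and (5.9, 1.0) in frame 2.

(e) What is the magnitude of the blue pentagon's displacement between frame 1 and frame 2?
1.5

The blue pentagon moved from (4.1, 4.2) to (2.6, 4.1), a distance of √(1.5² + 0.1²) ≈ 1.5.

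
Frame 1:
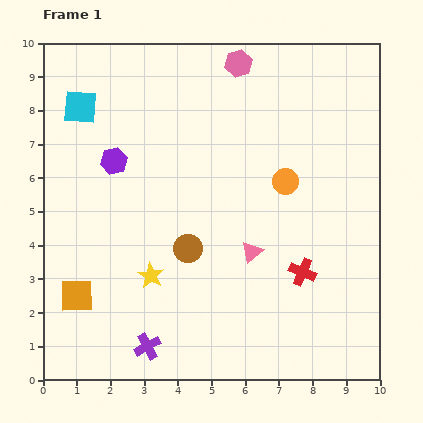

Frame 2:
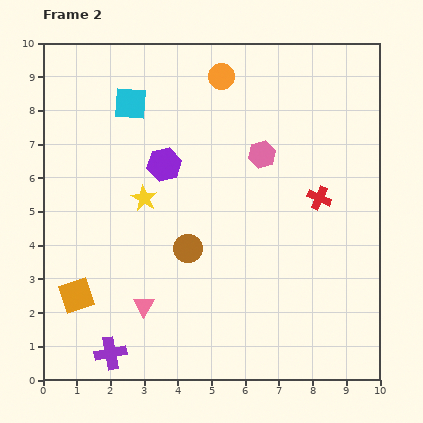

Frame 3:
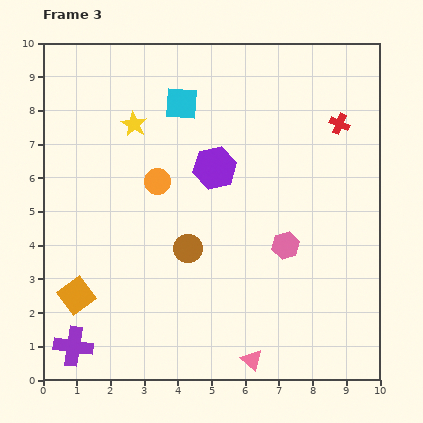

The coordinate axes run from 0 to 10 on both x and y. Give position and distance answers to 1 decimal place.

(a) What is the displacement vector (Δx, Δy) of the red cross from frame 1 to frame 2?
(0.5, 2.2)

The red cross was at (7.7, 3.2) in frame 1 and (8.2, 5.4) in frame 2.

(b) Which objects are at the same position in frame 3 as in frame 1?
the brown circle, the orange square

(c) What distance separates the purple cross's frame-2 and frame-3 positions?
1.1

The purple cross moved from (2.0, 0.8) to (0.9, 1.0), a distance of √(1.1² + 0.2²) ≈ 1.1.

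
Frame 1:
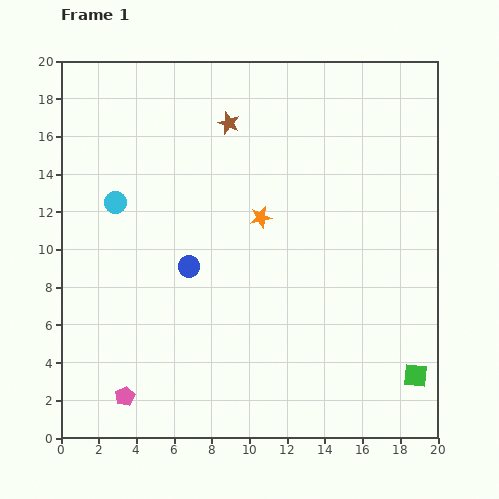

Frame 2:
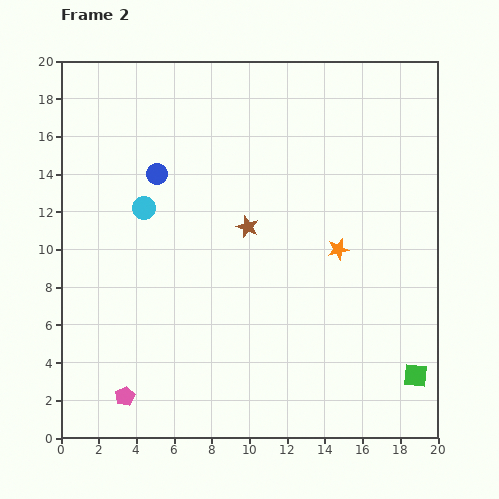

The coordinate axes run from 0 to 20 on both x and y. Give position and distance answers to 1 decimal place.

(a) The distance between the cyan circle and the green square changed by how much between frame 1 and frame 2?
-1.5

Distance in frame 1: 18.4. Distance in frame 2: 16.9.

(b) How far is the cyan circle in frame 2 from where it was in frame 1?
1.5

The cyan circle moved from (2.9, 12.5) to (4.4, 12.2), a distance of √(1.5² + 0.3²) ≈ 1.5.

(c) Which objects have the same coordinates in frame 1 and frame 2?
the green square, the pink pentagon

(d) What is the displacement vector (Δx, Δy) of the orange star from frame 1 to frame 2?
(4.1, -1.7)

The orange star was at (10.6, 11.7) in frame 1 and (14.7, 10.0) in frame 2.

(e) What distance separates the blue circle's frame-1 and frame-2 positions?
5.2

The blue circle moved from (6.8, 9.1) to (5.1, 14.0), a distance of √(1.7² + 4.9²) ≈ 5.2.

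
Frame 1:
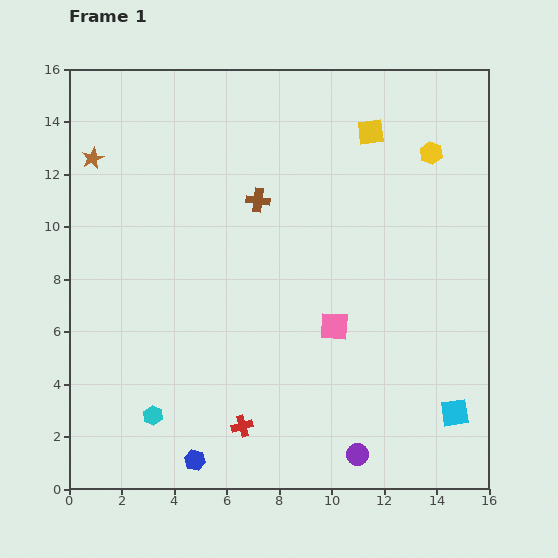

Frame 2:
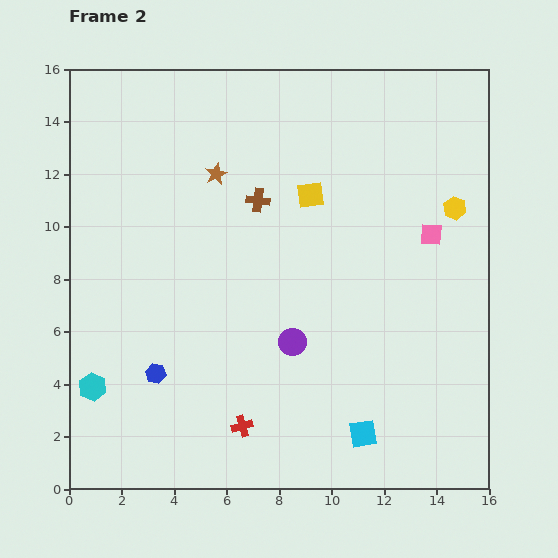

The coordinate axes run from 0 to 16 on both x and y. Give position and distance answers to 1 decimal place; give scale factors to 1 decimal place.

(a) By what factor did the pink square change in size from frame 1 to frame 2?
0.8×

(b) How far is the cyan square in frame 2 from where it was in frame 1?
3.6

The cyan square moved from (14.7, 2.9) to (11.2, 2.1), a distance of √(3.5² + 0.8²) ≈ 3.6.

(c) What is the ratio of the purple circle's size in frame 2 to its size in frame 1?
1.3×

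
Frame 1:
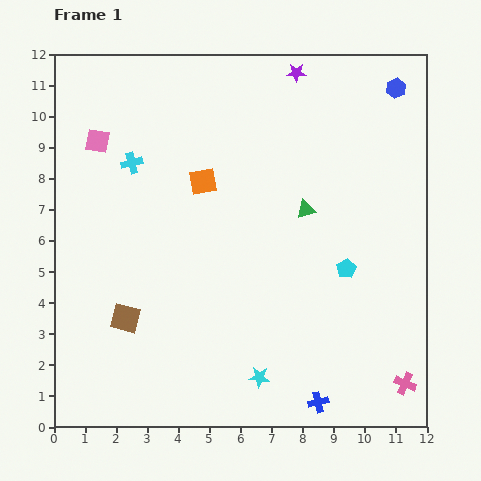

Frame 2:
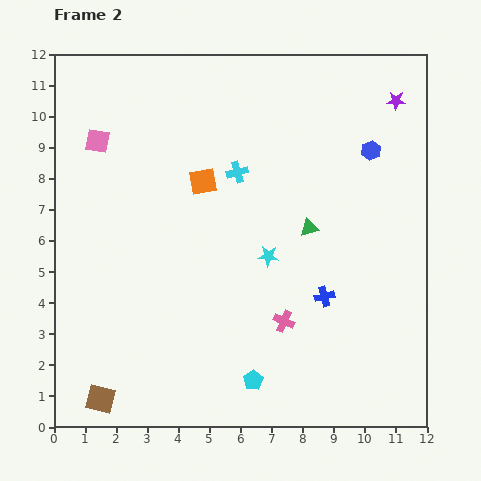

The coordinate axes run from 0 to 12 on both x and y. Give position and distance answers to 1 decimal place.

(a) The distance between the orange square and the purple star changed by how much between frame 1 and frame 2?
+2.1

Distance in frame 1: 4.6. Distance in frame 2: 6.7.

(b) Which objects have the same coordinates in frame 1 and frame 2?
the pink square, the orange square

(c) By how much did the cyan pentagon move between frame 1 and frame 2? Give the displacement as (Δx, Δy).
(-3.0, -3.6)

The cyan pentagon was at (9.4, 5.1) in frame 1 and (6.4, 1.5) in frame 2.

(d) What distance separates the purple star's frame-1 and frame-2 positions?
3.3

The purple star moved from (7.8, 11.4) to (11.0, 10.5), a distance of √(3.2² + 0.9²) ≈ 3.3.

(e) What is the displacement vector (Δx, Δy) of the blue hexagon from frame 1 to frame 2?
(-0.8, -2.0)

The blue hexagon was at (11.0, 10.9) in frame 1 and (10.2, 8.9) in frame 2.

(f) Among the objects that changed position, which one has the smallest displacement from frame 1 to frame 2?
the green triangle

(moved 0.6)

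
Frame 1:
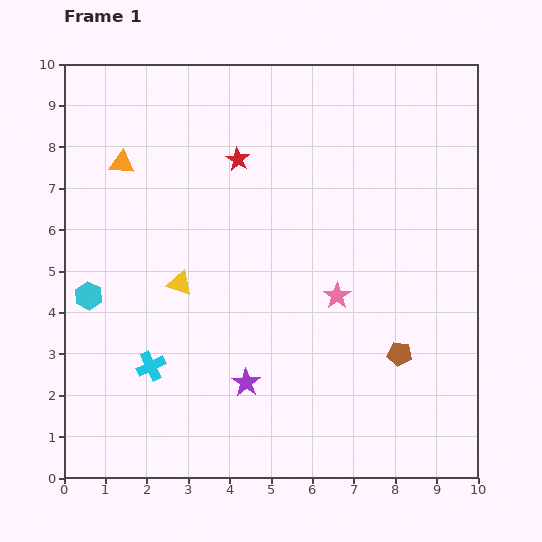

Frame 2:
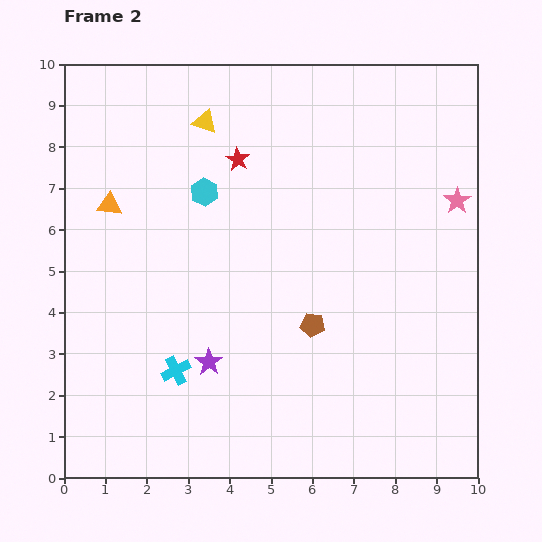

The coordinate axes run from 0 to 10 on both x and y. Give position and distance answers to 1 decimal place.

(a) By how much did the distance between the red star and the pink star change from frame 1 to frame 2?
+1.3

Distance in frame 1: 4.1. Distance in frame 2: 5.4.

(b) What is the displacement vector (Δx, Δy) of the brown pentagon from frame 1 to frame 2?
(-2.1, 0.7)

The brown pentagon was at (8.1, 3.0) in frame 1 and (6.0, 3.7) in frame 2.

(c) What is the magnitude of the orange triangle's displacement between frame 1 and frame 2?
1.0

The orange triangle moved from (1.4, 7.6) to (1.1, 6.6), a distance of √(0.3² + 1.0²) ≈ 1.0.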